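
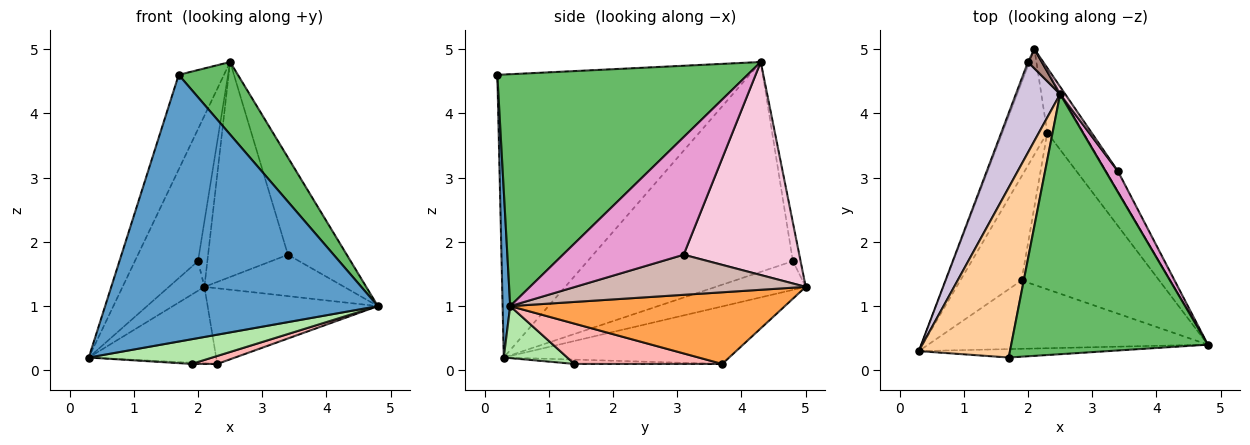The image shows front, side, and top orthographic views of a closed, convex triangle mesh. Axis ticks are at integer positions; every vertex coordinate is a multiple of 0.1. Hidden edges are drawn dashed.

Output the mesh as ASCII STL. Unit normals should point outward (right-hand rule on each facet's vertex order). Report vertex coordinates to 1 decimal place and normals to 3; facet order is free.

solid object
 facet normal 0.028 -0.999 -0.032
  outer loop
   vertex 1.7 0.2 4.6
   vertex 0.3 0.3 0.2
   vertex 4.8 0.4 1.0
  endloop
 endfacet
 facet normal -0.720 0.407 -0.561
  outer loop
   vertex 2.3 3.7 0.1
   vertex 0.3 0.3 0.2
   vertex 2.1 5.0 1.3
  endloop
 endfacet
 facet normal 0.781 0.484 -0.394
  outer loop
   vertex 2.3 3.7 0.1
   vertex 2.1 5.0 1.3
   vertex 4.8 0.4 1.0
  endloop
 endfacet
 facet normal -0.938 0.168 0.302
  outer loop
   vertex 2.5 4.3 4.8
   vertex 0.3 0.3 0.2
   vertex 1.7 0.2 4.6
  endloop
 endfacet
 facet normal 0.751 -0.178 0.636
  outer loop
   vertex 2.5 4.3 4.8
   vertex 1.7 0.2 4.6
   vertex 4.8 0.4 1.0
  endloop
 endfacet
 facet normal 0.172 -0.335 -0.926
  outer loop
   vertex 1.9 1.4 0.1
   vertex 4.8 0.4 1.0
   vertex 0.3 0.3 0.2
  endloop
 endfacet
 facet normal -0.071 0.012 -0.997
  outer loop
   vertex 1.9 1.4 0.1
   vertex 0.3 0.3 0.2
   vertex 2.3 3.7 0.1
  endloop
 endfacet
 facet normal 0.281 -0.049 -0.959
  outer loop
   vertex 1.9 1.4 0.1
   vertex 2.3 3.7 0.1
   vertex 4.8 0.4 1.0
  endloop
 endfacet
 facet normal -0.929 0.367 -0.049
  outer loop
   vertex 2.0 4.8 1.7
   vertex 2.1 5.0 1.3
   vertex 0.3 0.3 0.2
  endloop
 endfacet
 facet normal -0.937 0.288 0.198
  outer loop
   vertex 2.0 4.8 1.7
   vertex 0.3 0.3 0.2
   vertex 2.5 4.3 4.8
  endloop
 endfacet
 facet normal -0.620 0.753 0.221
  outer loop
   vertex 2.0 4.8 1.7
   vertex 2.5 4.3 4.8
   vertex 2.1 5.0 1.3
  endloop
 endfacet
 facet normal 0.829 0.503 -0.246
  outer loop
   vertex 3.4 3.1 1.8
   vertex 4.8 0.4 1.0
   vertex 2.1 5.0 1.3
  endloop
 endfacet
 facet normal 0.895 0.436 0.094
  outer loop
   vertex 3.4 3.1 1.8
   vertex 2.5 4.3 4.8
   vertex 4.8 0.4 1.0
  endloop
 endfacet
 facet normal 0.823 0.568 0.020
  outer loop
   vertex 3.4 3.1 1.8
   vertex 2.1 5.0 1.3
   vertex 2.5 4.3 4.8
  endloop
 endfacet
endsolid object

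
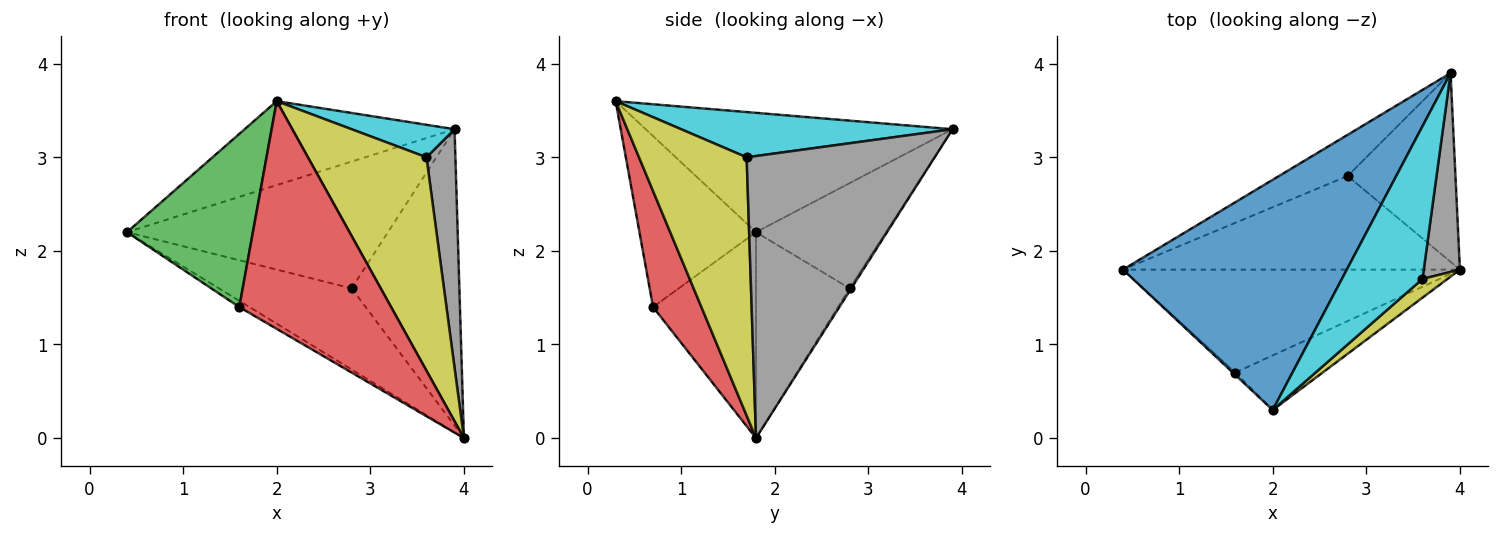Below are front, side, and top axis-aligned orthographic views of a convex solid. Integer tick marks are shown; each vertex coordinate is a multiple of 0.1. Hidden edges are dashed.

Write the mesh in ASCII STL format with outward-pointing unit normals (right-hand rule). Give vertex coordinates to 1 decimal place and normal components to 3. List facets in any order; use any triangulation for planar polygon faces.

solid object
 facet normal -0.448 0.306 0.840
  outer loop
   vertex 2.0 0.3 3.6
   vertex 3.9 3.9 3.3
   vertex 0.4 1.8 2.2
  endloop
 endfacet
 facet normal -0.521 0.052 -0.852
  outer loop
   vertex 1.6 0.7 1.4
   vertex 0.4 1.8 2.2
   vertex 4.0 1.8 0.0
  endloop
 endfacet
 facet normal -0.679 -0.734 -0.010
  outer loop
   vertex 1.6 0.7 1.4
   vertex 2.0 0.3 3.6
   vertex 0.4 1.8 2.2
  endloop
 endfacet
 facet normal 0.296 -0.929 -0.223
  outer loop
   vertex 1.6 0.7 1.4
   vertex 4.0 1.8 0.0
   vertex 2.0 0.3 3.6
  endloop
 endfacet
 facet normal -0.419 0.595 -0.686
  outer loop
   vertex 2.8 2.8 1.6
   vertex 4.0 1.8 0.0
   vertex 0.4 1.8 2.2
  endloop
 endfacet
 facet normal -0.428 0.860 -0.279
  outer loop
   vertex 2.8 2.8 1.6
   vertex 0.4 1.8 2.2
   vertex 3.9 3.9 3.3
  endloop
 endfacet
 facet normal -0.013 0.843 -0.537
  outer loop
   vertex 2.8 2.8 1.6
   vertex 3.9 3.9 3.3
   vertex 4.0 1.8 0.0
  endloop
 endfacet
 facet normal 0.981 -0.151 0.126
  outer loop
   vertex 3.6 1.7 3.0
   vertex 4.0 1.8 0.0
   vertex 3.9 3.9 3.3
  endloop
 endfacet
 facet normal 0.671 -0.739 0.065
  outer loop
   vertex 3.6 1.7 3.0
   vertex 2.0 0.3 3.6
   vertex 4.0 1.8 0.0
  endloop
 endfacet
 facet normal 0.481 -0.183 0.857
  outer loop
   vertex 3.6 1.7 3.0
   vertex 3.9 3.9 3.3
   vertex 2.0 0.3 3.6
  endloop
 endfacet
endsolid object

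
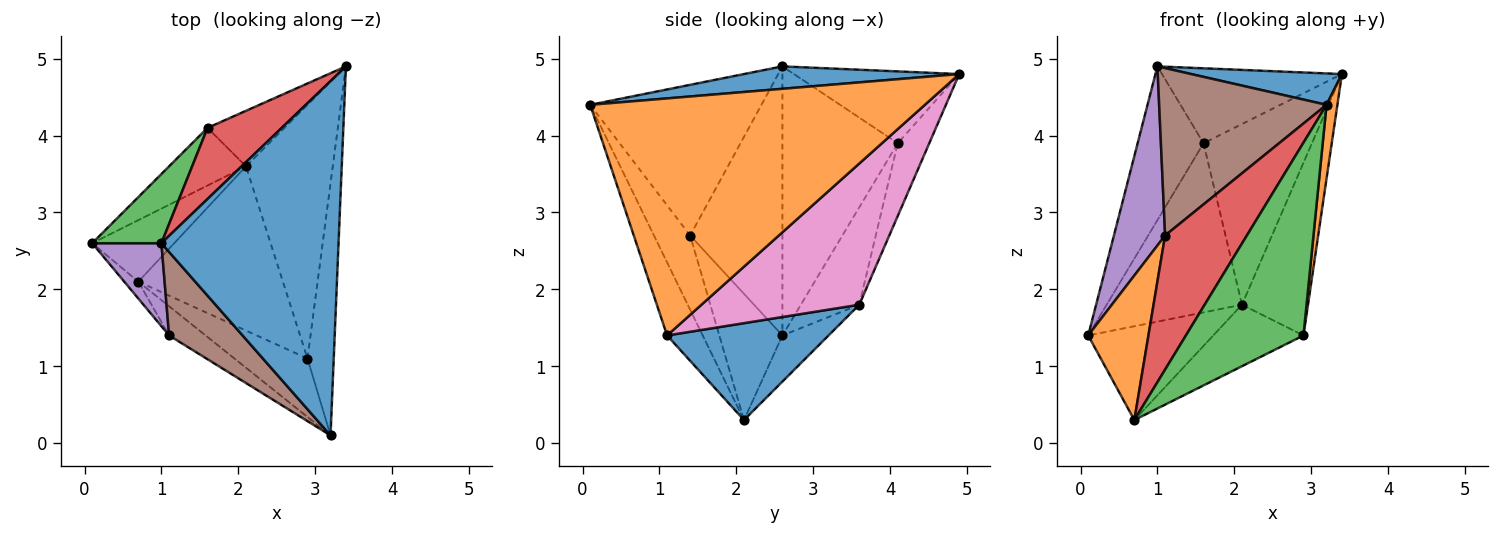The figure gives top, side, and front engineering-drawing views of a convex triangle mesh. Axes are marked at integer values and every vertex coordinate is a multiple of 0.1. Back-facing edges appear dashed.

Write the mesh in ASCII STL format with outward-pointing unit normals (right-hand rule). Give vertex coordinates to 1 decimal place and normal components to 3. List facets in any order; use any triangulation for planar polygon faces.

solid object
 facet normal 0.125 -0.088 0.988
  outer loop
   vertex 1.0 2.6 4.9
   vertex 3.2 0.1 4.4
   vertex 3.4 4.9 4.8
  endloop
 endfacet
 facet normal 0.993 -0.032 -0.110
  outer loop
   vertex 2.9 1.1 1.4
   vertex 3.4 4.9 4.8
   vertex 3.2 0.1 4.4
  endloop
 endfacet
 facet normal -0.847 0.484 0.218
  outer loop
   vertex 1.6 4.1 3.9
   vertex 0.1 2.6 1.4
   vertex 1.0 2.6 4.9
  endloop
 endfacet
 facet normal -0.555 0.604 0.573
  outer loop
   vertex 1.6 4.1 3.9
   vertex 1.0 2.6 4.9
   vertex 3.4 4.9 4.8
  endloop
 endfacet
 facet normal -0.853 -0.473 0.219
  outer loop
   vertex 1.1 1.4 2.7
   vertex 1.0 2.6 4.9
   vertex 0.1 2.6 1.4
  endloop
 endfacet
 facet normal -0.675 -0.660 0.329
  outer loop
   vertex 1.1 1.4 2.7
   vertex 3.2 0.1 4.4
   vertex 1.0 2.6 4.9
  endloop
 endfacet
 facet normal 0.803 0.336 -0.493
  outer loop
   vertex 2.1 3.6 1.8
   vertex 3.4 4.9 4.8
   vertex 2.9 1.1 1.4
  endloop
 endfacet
 facet normal -0.378 0.876 -0.299
  outer loop
   vertex 2.1 3.6 1.8
   vertex 0.1 2.6 1.4
   vertex 1.6 4.1 3.9
  endloop
 endfacet
 facet normal -0.268 0.921 -0.283
  outer loop
   vertex 2.1 3.6 1.8
   vertex 1.6 4.1 3.9
   vertex 3.4 4.9 4.8
  endloop
 endfacet
 facet normal -0.295 0.799 -0.524
  outer loop
   vertex 0.7 2.1 0.3
   vertex 0.1 2.6 1.4
   vertex 2.1 3.6 1.8
  endloop
 endfacet
 facet normal 0.532 0.297 -0.793
  outer loop
   vertex 0.7 2.1 0.3
   vertex 2.1 3.6 1.8
   vertex 2.9 1.1 1.4
  endloop
 endfacet
 facet normal -0.721 -0.688 -0.081
  outer loop
   vertex 0.7 2.1 0.3
   vertex 1.1 1.4 2.7
   vertex 0.1 2.6 1.4
  endloop
 endfacet
 facet normal -0.279 -0.919 -0.279
  outer loop
   vertex 0.7 2.1 0.3
   vertex 2.9 1.1 1.4
   vertex 3.2 0.1 4.4
  endloop
 endfacet
 facet normal -0.397 -0.897 -0.195
  outer loop
   vertex 0.7 2.1 0.3
   vertex 3.2 0.1 4.4
   vertex 1.1 1.4 2.7
  endloop
 endfacet
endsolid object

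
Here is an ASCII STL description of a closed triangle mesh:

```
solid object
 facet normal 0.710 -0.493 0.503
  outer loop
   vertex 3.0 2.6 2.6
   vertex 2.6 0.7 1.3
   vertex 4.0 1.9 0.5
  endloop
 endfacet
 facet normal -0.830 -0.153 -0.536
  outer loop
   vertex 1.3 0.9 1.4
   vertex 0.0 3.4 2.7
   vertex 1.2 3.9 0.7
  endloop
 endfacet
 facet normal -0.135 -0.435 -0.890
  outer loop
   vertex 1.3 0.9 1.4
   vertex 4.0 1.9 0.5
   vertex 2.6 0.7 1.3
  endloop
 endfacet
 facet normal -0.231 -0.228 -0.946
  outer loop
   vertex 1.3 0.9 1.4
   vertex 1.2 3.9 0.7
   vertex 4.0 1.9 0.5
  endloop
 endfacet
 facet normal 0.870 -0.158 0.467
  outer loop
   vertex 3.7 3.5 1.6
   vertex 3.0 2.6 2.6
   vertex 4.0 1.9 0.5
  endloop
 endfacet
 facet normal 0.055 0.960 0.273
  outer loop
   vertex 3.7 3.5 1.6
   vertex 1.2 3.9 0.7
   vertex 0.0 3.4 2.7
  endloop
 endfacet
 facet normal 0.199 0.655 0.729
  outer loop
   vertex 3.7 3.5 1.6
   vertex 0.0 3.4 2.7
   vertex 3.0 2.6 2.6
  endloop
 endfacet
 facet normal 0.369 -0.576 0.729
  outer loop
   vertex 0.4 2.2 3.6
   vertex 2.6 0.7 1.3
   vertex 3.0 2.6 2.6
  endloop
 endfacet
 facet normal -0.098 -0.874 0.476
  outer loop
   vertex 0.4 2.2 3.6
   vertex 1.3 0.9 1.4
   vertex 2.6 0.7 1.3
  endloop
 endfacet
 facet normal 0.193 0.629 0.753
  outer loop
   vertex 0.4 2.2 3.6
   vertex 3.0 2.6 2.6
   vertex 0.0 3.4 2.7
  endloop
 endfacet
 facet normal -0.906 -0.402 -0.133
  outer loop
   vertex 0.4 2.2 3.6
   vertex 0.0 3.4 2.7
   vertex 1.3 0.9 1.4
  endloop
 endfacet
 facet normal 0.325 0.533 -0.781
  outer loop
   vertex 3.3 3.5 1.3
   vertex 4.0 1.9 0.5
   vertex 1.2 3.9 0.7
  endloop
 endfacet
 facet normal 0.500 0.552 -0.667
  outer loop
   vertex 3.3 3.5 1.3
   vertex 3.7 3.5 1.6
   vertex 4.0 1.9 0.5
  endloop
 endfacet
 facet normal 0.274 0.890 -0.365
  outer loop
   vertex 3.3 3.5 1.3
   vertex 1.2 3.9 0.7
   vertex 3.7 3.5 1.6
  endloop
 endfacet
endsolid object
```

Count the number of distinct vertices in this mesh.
9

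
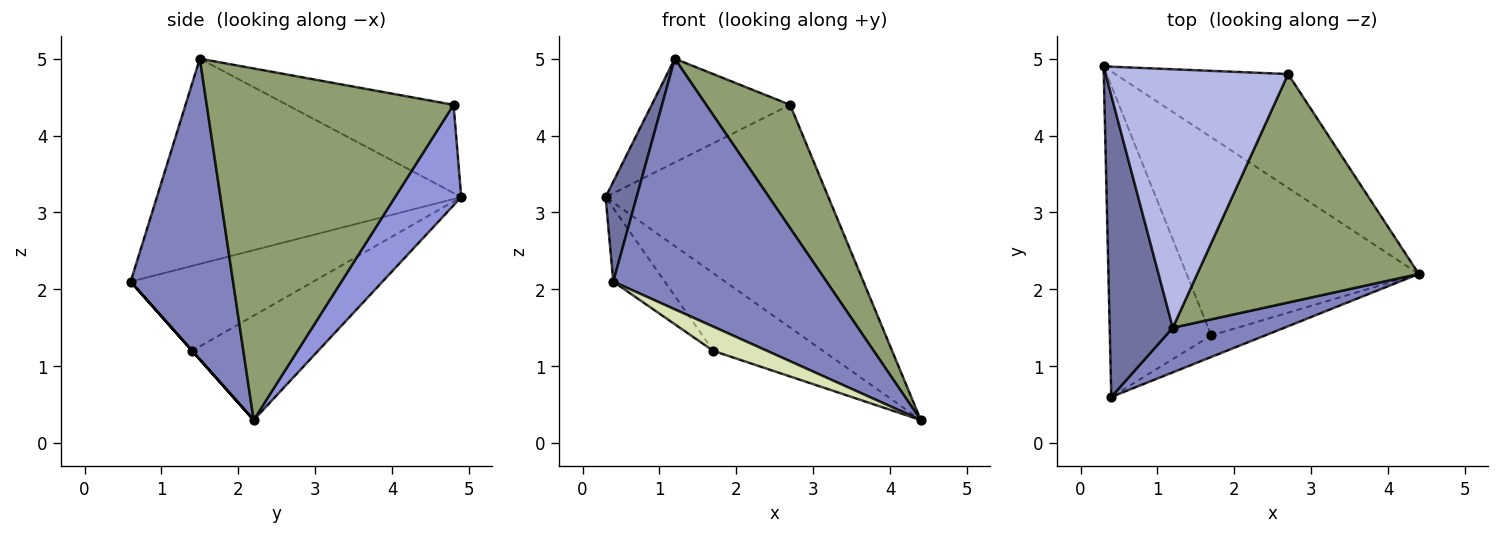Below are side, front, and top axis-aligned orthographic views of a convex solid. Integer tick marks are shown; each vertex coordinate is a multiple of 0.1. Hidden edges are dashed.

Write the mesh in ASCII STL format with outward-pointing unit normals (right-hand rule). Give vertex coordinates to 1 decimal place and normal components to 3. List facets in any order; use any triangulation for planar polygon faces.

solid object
 facet normal -0.951 -0.097 0.293
  outer loop
   vertex 1.2 1.5 5.0
   vertex 0.3 4.9 3.2
   vertex 0.4 0.6 2.1
  endloop
 endfacet
 facet normal 0.427 -0.890 0.158
  outer loop
   vertex 1.2 1.5 5.0
   vertex 0.4 0.6 2.1
   vertex 4.4 2.2 0.3
  endloop
 endfacet
 facet normal 0.256 0.861 -0.440
  outer loop
   vertex 2.7 4.8 4.4
   vertex 4.4 2.2 0.3
   vertex 0.3 4.9 3.2
  endloop
 endfacet
 facet normal -0.409 0.340 0.847
  outer loop
   vertex 2.7 4.8 4.4
   vertex 0.3 4.9 3.2
   vertex 1.2 1.5 5.0
  endloop
 endfacet
 facet normal 0.813 -0.276 0.512
  outer loop
   vertex 2.7 4.8 4.4
   vertex 1.2 1.5 5.0
   vertex 4.4 2.2 0.3
  endloop
 endfacet
 facet normal -0.386 0.336 -0.859
  outer loop
   vertex 1.7 1.4 1.2
   vertex 0.3 4.9 3.2
   vertex 4.4 2.2 0.3
  endloop
 endfacet
 facet normal -0.632 0.178 -0.754
  outer loop
   vertex 1.7 1.4 1.2
   vertex 0.4 0.6 2.1
   vertex 0.3 4.9 3.2
  endloop
 endfacet
 facet normal 0.000 -0.747 -0.664
  outer loop
   vertex 1.7 1.4 1.2
   vertex 4.4 2.2 0.3
   vertex 0.4 0.6 2.1
  endloop
 endfacet
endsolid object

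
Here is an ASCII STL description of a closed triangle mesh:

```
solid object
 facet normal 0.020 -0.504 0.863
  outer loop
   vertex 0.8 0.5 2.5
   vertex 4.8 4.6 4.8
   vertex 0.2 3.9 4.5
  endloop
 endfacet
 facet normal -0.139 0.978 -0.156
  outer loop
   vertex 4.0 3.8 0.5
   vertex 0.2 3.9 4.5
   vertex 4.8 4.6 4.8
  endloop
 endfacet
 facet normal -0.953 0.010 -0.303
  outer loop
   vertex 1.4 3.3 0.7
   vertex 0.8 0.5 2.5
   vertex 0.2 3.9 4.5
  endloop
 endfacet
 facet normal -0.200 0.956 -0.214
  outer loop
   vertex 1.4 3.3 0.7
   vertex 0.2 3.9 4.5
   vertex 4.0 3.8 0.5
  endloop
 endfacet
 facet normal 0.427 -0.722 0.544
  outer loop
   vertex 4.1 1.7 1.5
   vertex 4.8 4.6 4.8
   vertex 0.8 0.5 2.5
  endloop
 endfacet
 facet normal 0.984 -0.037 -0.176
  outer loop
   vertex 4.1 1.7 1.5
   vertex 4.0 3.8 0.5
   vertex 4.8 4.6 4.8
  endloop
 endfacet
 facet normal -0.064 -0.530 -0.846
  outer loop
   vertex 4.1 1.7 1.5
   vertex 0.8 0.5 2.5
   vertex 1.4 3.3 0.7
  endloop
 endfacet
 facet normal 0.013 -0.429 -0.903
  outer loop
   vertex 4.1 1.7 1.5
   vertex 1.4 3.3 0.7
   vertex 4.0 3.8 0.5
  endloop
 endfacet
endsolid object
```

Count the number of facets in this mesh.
8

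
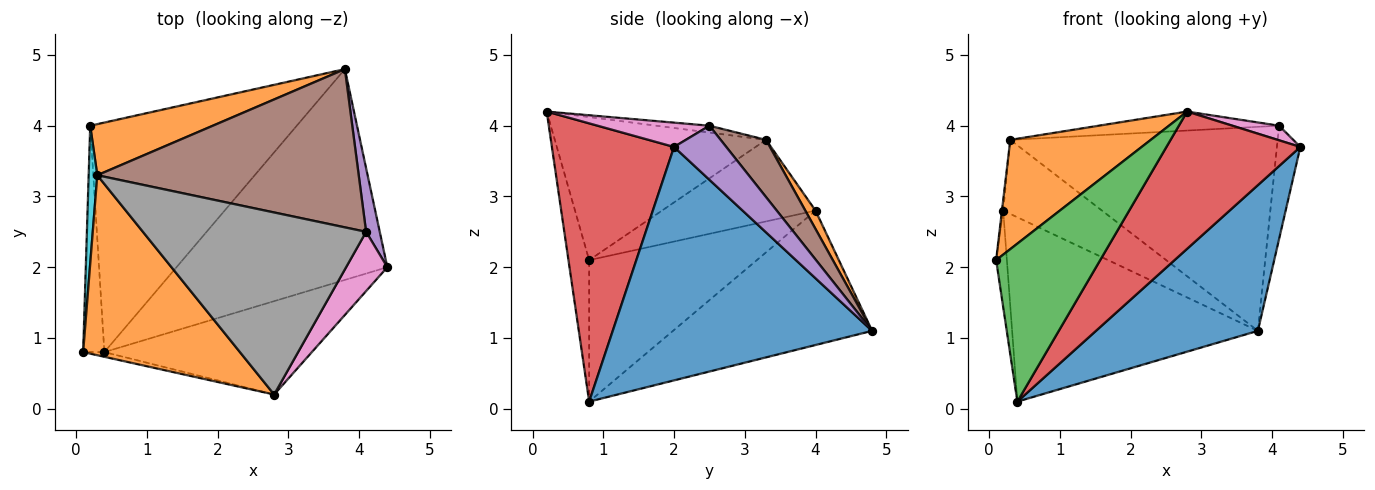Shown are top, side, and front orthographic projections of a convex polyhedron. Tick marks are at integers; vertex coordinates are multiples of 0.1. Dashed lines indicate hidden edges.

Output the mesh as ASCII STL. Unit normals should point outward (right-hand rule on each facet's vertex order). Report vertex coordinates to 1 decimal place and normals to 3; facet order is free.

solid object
 facet normal 0.673 -0.420 -0.608
  outer loop
   vertex 0.4 0.8 0.1
   vertex 3.8 4.8 1.1
   vertex 4.4 2.0 3.7
  endloop
 endfacet
 facet normal -0.615 -0.409 0.674
  outer loop
   vertex 2.8 0.2 4.2
   vertex 0.3 3.3 3.8
   vertex 0.1 0.8 2.1
  endloop
 endfacet
 facet normal -0.195 -0.980 -0.029
  outer loop
   vertex 2.8 0.2 4.2
   vertex 0.1 0.8 2.1
   vertex 0.4 0.8 0.1
  endloop
 endfacet
 facet normal 0.602 -0.660 -0.449
  outer loop
   vertex 2.8 0.2 4.2
   vertex 0.4 0.8 0.1
   vertex 4.4 2.0 3.7
  endloop
 endfacet
 facet normal 0.889 0.399 0.224
  outer loop
   vertex 4.1 2.5 4.0
   vertex 4.4 2.0 3.7
   vertex 3.8 4.8 1.1
  endloop
 endfacet
 facet normal 0.133 0.783 0.607
  outer loop
   vertex 4.1 2.5 4.0
   vertex 3.8 4.8 1.1
   vertex 0.3 3.3 3.8
  endloop
 endfacet
 facet normal 0.497 -0.208 0.843
  outer loop
   vertex 4.1 2.5 4.0
   vertex 2.8 0.2 4.2
   vertex 4.4 2.0 3.7
  endloop
 endfacet
 facet normal -0.030 0.104 0.994
  outer loop
   vertex 4.1 2.5 4.0
   vertex 0.3 3.3 3.8
   vertex 2.8 0.2 4.2
  endloop
 endfacet
 facet normal -0.987 0.063 -0.148
  outer loop
   vertex 0.2 4.0 2.8
   vertex 0.4 0.8 0.1
   vertex 0.1 0.8 2.1
  endloop
 endfacet
 facet normal -0.994 0.008 0.105
  outer loop
   vertex 0.2 4.0 2.8
   vertex 0.1 0.8 2.1
   vertex 0.3 3.3 3.8
  endloop
 endfacet
 facet normal -0.452 0.558 -0.695
  outer loop
   vertex 0.2 4.0 2.8
   vertex 3.8 4.8 1.1
   vertex 0.4 0.8 0.1
  endloop
 endfacet
 facet normal 0.085 0.820 0.566
  outer loop
   vertex 0.2 4.0 2.8
   vertex 0.3 3.3 3.8
   vertex 3.8 4.8 1.1
  endloop
 endfacet
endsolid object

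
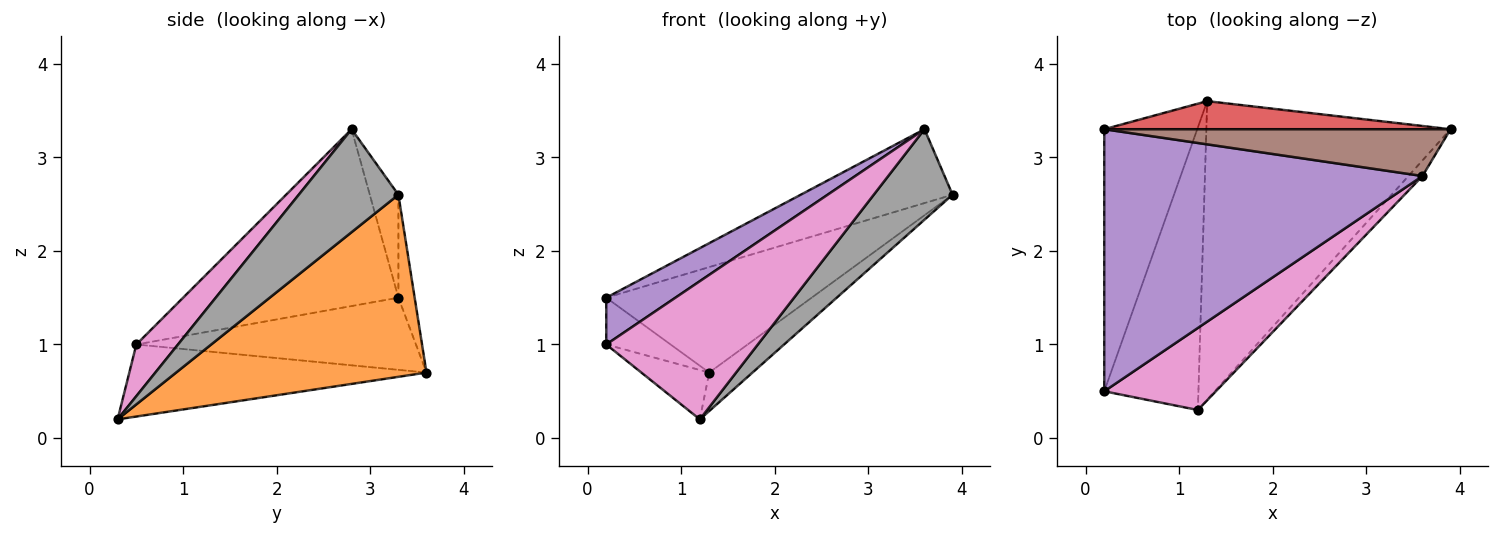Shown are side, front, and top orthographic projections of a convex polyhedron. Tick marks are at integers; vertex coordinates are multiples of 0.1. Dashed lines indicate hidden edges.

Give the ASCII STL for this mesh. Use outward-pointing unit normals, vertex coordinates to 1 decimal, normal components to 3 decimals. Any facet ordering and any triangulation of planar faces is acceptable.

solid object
 facet normal -0.602 0.137 -0.787
  outer loop
   vertex 1.2 0.3 0.2
   vertex 0.2 0.5 1.0
   vertex 1.3 3.6 0.7
  endloop
 endfacet
 facet normal 0.595 0.103 -0.797
  outer loop
   vertex 1.2 0.3 0.2
   vertex 1.3 3.6 0.7
   vertex 3.9 3.3 2.6
  endloop
 endfacet
 facet normal -0.607 0.140 -0.782
  outer loop
   vertex 0.2 3.3 1.5
   vertex 1.3 3.6 0.7
   vertex 0.2 0.5 1.0
  endloop
 endfacet
 facet normal -0.076 0.964 0.256
  outer loop
   vertex 0.2 3.3 1.5
   vertex 3.9 3.3 2.6
   vertex 1.3 3.6 0.7
  endloop
 endfacet
 facet normal -0.480 -0.154 0.864
  outer loop
   vertex 3.6 2.8 3.3
   vertex 0.2 3.3 1.5
   vertex 0.2 0.5 1.0
  endloop
 endfacet
 facet normal -0.157 0.834 0.529
  outer loop
   vertex 3.6 2.8 3.3
   vertex 3.9 3.3 2.6
   vertex 0.2 3.3 1.5
  endloop
 endfacet
 facet normal 0.230 -0.837 0.497
  outer loop
   vertex 3.6 2.8 3.3
   vertex 0.2 0.5 1.0
   vertex 1.2 0.3 0.2
  endloop
 endfacet
 facet normal 0.780 -0.617 -0.106
  outer loop
   vertex 3.6 2.8 3.3
   vertex 1.2 0.3 0.2
   vertex 3.9 3.3 2.6
  endloop
 endfacet
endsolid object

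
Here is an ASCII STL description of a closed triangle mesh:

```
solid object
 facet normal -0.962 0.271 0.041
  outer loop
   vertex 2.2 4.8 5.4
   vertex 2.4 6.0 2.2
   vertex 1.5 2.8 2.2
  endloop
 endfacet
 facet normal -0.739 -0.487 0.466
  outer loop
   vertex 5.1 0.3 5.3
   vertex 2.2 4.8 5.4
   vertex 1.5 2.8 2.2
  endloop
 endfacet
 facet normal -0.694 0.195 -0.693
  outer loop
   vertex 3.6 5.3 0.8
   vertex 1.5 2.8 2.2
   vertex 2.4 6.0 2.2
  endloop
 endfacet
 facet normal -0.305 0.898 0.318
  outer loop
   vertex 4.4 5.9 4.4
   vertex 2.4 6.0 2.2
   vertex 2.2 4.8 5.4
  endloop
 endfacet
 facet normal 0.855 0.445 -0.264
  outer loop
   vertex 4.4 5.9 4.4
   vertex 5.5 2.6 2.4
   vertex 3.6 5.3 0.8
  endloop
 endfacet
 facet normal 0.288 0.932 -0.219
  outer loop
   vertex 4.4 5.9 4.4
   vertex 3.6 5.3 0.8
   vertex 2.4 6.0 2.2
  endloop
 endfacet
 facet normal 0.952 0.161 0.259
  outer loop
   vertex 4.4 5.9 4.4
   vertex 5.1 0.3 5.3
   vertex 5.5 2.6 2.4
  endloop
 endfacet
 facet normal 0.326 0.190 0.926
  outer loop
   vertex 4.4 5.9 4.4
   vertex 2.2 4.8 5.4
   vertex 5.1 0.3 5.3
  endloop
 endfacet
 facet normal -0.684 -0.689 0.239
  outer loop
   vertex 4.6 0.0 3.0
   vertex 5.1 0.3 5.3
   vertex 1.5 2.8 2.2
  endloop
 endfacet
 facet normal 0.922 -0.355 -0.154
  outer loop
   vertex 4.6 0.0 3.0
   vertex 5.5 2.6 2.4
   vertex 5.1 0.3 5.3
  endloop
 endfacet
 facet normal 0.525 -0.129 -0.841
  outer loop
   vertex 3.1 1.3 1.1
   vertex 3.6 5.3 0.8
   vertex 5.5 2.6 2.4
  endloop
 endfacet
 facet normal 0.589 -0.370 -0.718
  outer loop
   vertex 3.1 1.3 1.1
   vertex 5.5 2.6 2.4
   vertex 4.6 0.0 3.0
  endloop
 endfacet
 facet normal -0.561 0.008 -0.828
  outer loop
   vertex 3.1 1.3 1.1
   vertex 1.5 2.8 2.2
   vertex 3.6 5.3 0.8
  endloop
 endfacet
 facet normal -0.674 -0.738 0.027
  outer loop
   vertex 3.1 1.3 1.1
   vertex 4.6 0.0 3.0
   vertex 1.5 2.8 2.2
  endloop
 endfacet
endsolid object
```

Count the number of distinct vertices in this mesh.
9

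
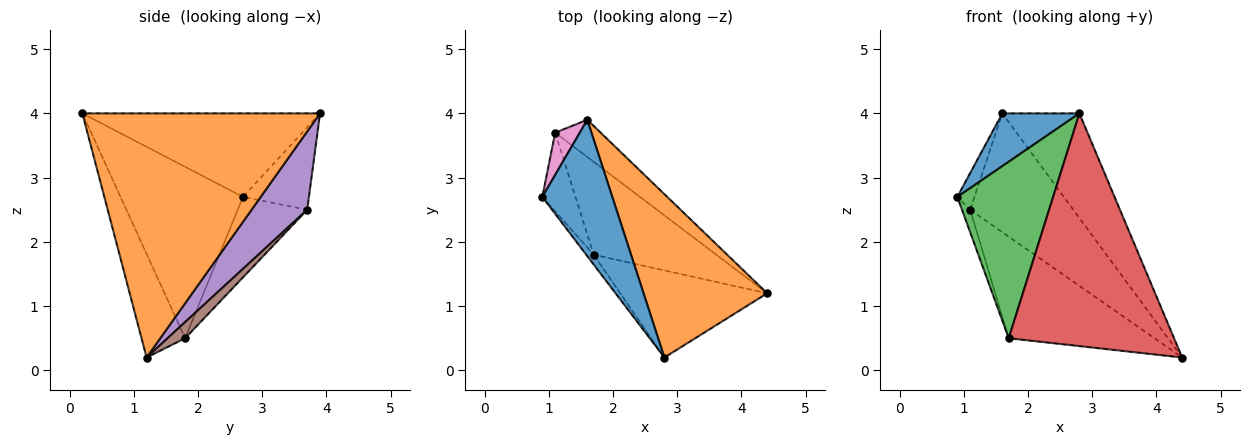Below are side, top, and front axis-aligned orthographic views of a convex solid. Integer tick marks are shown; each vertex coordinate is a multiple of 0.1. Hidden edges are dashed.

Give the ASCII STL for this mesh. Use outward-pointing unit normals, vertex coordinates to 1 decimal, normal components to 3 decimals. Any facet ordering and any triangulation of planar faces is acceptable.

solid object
 facet normal -0.744 -0.241 0.623
  outer loop
   vertex 1.6 3.9 4.0
   vertex 0.9 2.7 2.7
   vertex 2.8 0.2 4.0
  endloop
 endfacet
 facet normal 0.857 0.278 0.434
  outer loop
   vertex 1.6 3.9 4.0
   vertex 2.8 0.2 4.0
   vertex 4.4 1.2 0.2
  endloop
 endfacet
 facet normal -0.787 -0.616 -0.034
  outer loop
   vertex 1.7 1.8 0.5
   vertex 2.8 0.2 4.0
   vertex 0.9 2.7 2.7
  endloop
 endfacet
 facet normal -0.240 -0.909 -0.340
  outer loop
   vertex 1.7 1.8 0.5
   vertex 4.4 1.2 0.2
   vertex 2.8 0.2 4.0
  endloop
 endfacet
 facet normal 0.458 0.849 -0.266
  outer loop
   vertex 1.1 3.7 2.5
   vertex 1.6 3.9 4.0
   vertex 4.4 1.2 0.2
  endloop
 endfacet
 facet normal 0.089 0.735 -0.672
  outer loop
   vertex 1.1 3.7 2.5
   vertex 4.4 1.2 0.2
   vertex 1.7 1.8 0.5
  endloop
 endfacet
 facet normal -0.930 0.242 0.278
  outer loop
   vertex 1.1 3.7 2.5
   vertex 0.9 2.7 2.7
   vertex 1.6 3.9 4.0
  endloop
 endfacet
 facet normal -0.919 0.108 -0.379
  outer loop
   vertex 1.1 3.7 2.5
   vertex 1.7 1.8 0.5
   vertex 0.9 2.7 2.7
  endloop
 endfacet
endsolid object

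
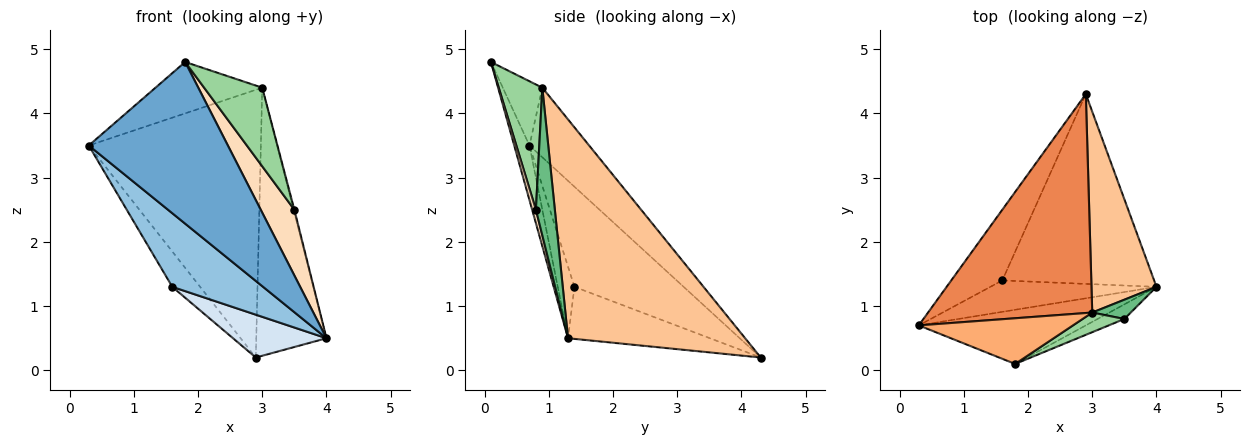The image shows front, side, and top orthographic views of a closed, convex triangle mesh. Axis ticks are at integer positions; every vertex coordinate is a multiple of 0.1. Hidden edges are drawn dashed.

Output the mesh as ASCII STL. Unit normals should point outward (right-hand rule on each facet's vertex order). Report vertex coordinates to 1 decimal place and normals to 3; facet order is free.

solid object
 facet normal -0.103 -0.943 -0.316
  outer loop
   vertex 1.8 0.1 4.8
   vertex 0.3 0.7 3.5
   vertex 4.0 1.3 0.5
  endloop
 endfacet
 facet normal -0.167 -0.907 -0.387
  outer loop
   vertex 1.6 1.4 1.3
   vertex 4.0 1.3 0.5
   vertex 0.3 0.7 3.5
  endloop
 endfacet
 facet normal -0.869 0.221 -0.443
  outer loop
   vertex 1.6 1.4 1.3
   vertex 0.3 0.7 3.5
   vertex 2.9 4.3 0.2
  endloop
 endfacet
 facet normal -0.317 -0.209 -0.925
  outer loop
   vertex 1.6 1.4 1.3
   vertex 2.9 4.3 0.2
   vertex 4.0 1.3 0.5
  endloop
 endfacet
 facet normal -0.259 0.748 0.611
  outer loop
   vertex 3.0 0.9 4.4
   vertex 2.9 4.3 0.2
   vertex 0.3 0.7 3.5
  endloop
 endfacet
 facet normal -0.267 0.720 0.640
  outer loop
   vertex 3.0 0.9 4.4
   vertex 0.3 0.7 3.5
   vertex 1.8 0.1 4.8
  endloop
 endfacet
 facet normal 0.896 0.355 0.266
  outer loop
   vertex 3.0 0.9 4.4
   vertex 4.0 1.3 0.5
   vertex 2.9 4.3 0.2
  endloop
 endfacet
 facet normal 0.108 -0.970 -0.216
  outer loop
   vertex 3.5 0.8 2.5
   vertex 1.8 0.1 4.8
   vertex 4.0 1.3 0.5
  endloop
 endfacet
 facet normal 0.967 0.042 0.252
  outer loop
   vertex 3.5 0.8 2.5
   vertex 4.0 1.3 0.5
   vertex 3.0 0.9 4.4
  endloop
 endfacet
 facet normal 0.588 -0.784 0.196
  outer loop
   vertex 3.5 0.8 2.5
   vertex 3.0 0.9 4.4
   vertex 1.8 0.1 4.8
  endloop
 endfacet
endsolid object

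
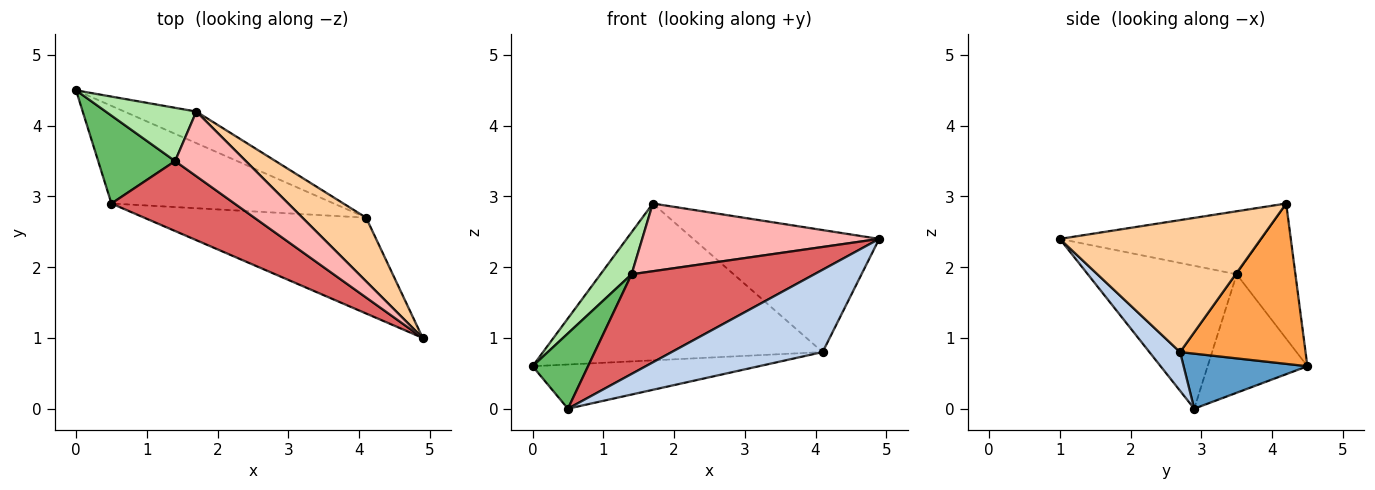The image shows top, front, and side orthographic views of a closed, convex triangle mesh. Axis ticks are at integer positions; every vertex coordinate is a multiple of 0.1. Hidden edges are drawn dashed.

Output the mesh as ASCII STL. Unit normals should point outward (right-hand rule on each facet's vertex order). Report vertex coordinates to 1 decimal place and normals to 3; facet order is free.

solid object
 facet normal 0.220 0.402 -0.889
  outer loop
   vertex 4.1 2.7 0.8
   vertex 0.5 2.9 0.0
   vertex 0.0 4.5 0.6
  endloop
 endfacet
 facet normal 0.131 -0.646 -0.752
  outer loop
   vertex 4.1 2.7 0.8
   vertex 4.9 1.0 2.4
   vertex 0.5 2.9 0.0
  endloop
 endfacet
 facet normal 0.403 0.897 -0.181
  outer loop
   vertex 4.1 2.7 0.8
   vertex 0.0 4.5 0.6
   vertex 1.7 4.2 2.9
  endloop
 endfacet
 facet normal 0.692 0.640 0.334
  outer loop
   vertex 4.1 2.7 0.8
   vertex 1.7 4.2 2.9
   vertex 4.9 1.0 2.4
  endloop
 endfacet
 facet normal -0.760 -0.423 0.494
  outer loop
   vertex 1.4 3.5 1.9
   vertex 0.0 4.5 0.6
   vertex 0.5 2.9 0.0
  endloop
 endfacet
 facet normal -0.761 -0.402 0.510
  outer loop
   vertex 1.4 3.5 1.9
   vertex 1.7 4.2 2.9
   vertex 0.0 4.5 0.6
  endloop
 endfacet
 facet normal -0.555 -0.681 0.478
  outer loop
   vertex 1.4 3.5 1.9
   vertex 0.5 2.9 0.0
   vertex 4.9 1.0 2.4
  endloop
 endfacet
 facet normal -0.524 -0.616 0.588
  outer loop
   vertex 1.4 3.5 1.9
   vertex 4.9 1.0 2.4
   vertex 1.7 4.2 2.9
  endloop
 endfacet
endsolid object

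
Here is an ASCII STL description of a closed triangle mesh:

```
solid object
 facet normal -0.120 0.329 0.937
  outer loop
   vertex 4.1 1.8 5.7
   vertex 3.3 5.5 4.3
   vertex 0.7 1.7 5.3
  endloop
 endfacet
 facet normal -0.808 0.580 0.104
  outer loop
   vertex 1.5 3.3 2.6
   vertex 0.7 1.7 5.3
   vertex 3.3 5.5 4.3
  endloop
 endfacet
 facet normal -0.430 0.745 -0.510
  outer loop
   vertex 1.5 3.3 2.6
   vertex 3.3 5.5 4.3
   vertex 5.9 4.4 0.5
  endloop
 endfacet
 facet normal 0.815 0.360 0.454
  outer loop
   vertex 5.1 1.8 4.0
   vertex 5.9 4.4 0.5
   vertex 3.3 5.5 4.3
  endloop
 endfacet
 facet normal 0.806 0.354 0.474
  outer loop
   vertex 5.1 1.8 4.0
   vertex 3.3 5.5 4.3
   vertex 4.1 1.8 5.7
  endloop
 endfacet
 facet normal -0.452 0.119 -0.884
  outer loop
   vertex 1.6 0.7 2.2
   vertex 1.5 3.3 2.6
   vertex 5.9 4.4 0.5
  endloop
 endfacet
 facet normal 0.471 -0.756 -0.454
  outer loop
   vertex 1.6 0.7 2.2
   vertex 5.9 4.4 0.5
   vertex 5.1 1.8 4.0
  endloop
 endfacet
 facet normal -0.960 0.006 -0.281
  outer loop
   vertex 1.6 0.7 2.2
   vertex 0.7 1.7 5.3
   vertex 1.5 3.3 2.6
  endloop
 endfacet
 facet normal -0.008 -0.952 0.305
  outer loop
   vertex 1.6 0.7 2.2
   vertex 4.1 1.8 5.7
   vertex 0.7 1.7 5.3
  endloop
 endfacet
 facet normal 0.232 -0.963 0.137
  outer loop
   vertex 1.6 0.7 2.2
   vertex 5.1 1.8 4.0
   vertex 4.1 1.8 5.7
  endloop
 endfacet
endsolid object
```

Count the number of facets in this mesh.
10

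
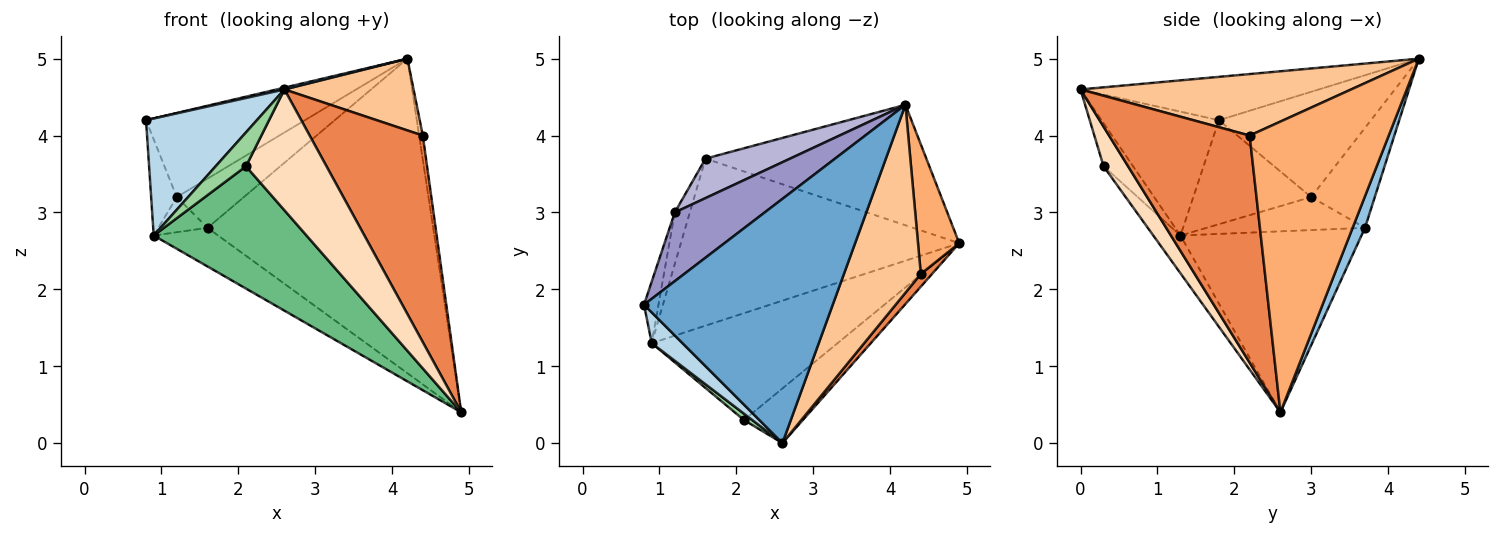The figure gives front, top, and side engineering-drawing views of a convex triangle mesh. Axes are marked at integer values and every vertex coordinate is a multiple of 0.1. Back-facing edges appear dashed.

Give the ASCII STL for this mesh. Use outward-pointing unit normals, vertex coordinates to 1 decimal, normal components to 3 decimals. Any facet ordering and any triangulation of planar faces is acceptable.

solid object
 facet normal -0.224 -0.007 0.975
  outer loop
   vertex 4.2 4.4 5.0
   vertex 0.8 1.8 4.2
   vertex 2.6 0.0 4.6
  endloop
 endfacet
 facet normal 0.051 0.933 -0.357
  outer loop
   vertex 1.6 3.7 2.8
   vertex 4.2 4.4 5.0
   vertex 4.9 2.6 0.4
  endloop
 endfacet
 facet normal -0.715 -0.676 0.178
  outer loop
   vertex 0.9 1.3 2.7
   vertex 2.6 0.0 4.6
   vertex 0.8 1.8 4.2
  endloop
 endfacet
 facet normal -0.535 0.190 -0.823
  outer loop
   vertex 0.9 1.3 2.7
   vertex 1.6 3.7 2.8
   vertex 4.9 2.6 0.4
  endloop
 endfacet
 facet normal 0.779 -0.626 0.039
  outer loop
   vertex 4.4 2.2 4.0
   vertex 2.6 0.0 4.6
   vertex 4.9 2.6 0.4
  endloop
 endfacet
 facet normal 0.990 0.026 0.140
  outer loop
   vertex 4.4 2.2 4.0
   vertex 4.9 2.6 0.4
   vertex 4.2 4.4 5.0
  endloop
 endfacet
 facet normal 0.599 -0.286 0.748
  outer loop
   vertex 4.4 2.2 4.0
   vertex 4.2 4.4 5.0
   vertex 2.6 0.0 4.6
  endloop
 endfacet
 facet normal 0.267 -0.878 -0.397
  outer loop
   vertex 2.1 0.3 3.6
   vertex 4.9 2.6 0.4
   vertex 2.6 0.0 4.6
  endloop
 endfacet
 facet normal -0.133 -0.746 -0.652
  outer loop
   vertex 2.1 0.3 3.6
   vertex 0.9 1.3 2.7
   vertex 4.9 2.6 0.4
  endloop
 endfacet
 facet normal -0.691 -0.710 0.133
  outer loop
   vertex 2.1 0.3 3.6
   vertex 2.6 0.0 4.6
   vertex 0.9 1.3 2.7
  endloop
 endfacet
 facet normal -0.968 0.210 -0.135
  outer loop
   vertex 1.2 3.0 3.2
   vertex 0.9 1.3 2.7
   vertex 0.8 1.8 4.2
  endloop
 endfacet
 facet normal -0.875 0.272 -0.399
  outer loop
   vertex 1.2 3.0 3.2
   vertex 1.6 3.7 2.8
   vertex 0.9 1.3 2.7
  endloop
 endfacet
 facet normal -0.595 0.622 0.508
  outer loop
   vertex 1.2 3.0 3.2
   vertex 0.8 1.8 4.2
   vertex 4.2 4.4 5.0
  endloop
 endfacet
 facet normal -0.595 0.627 0.503
  outer loop
   vertex 1.2 3.0 3.2
   vertex 4.2 4.4 5.0
   vertex 1.6 3.7 2.8
  endloop
 endfacet
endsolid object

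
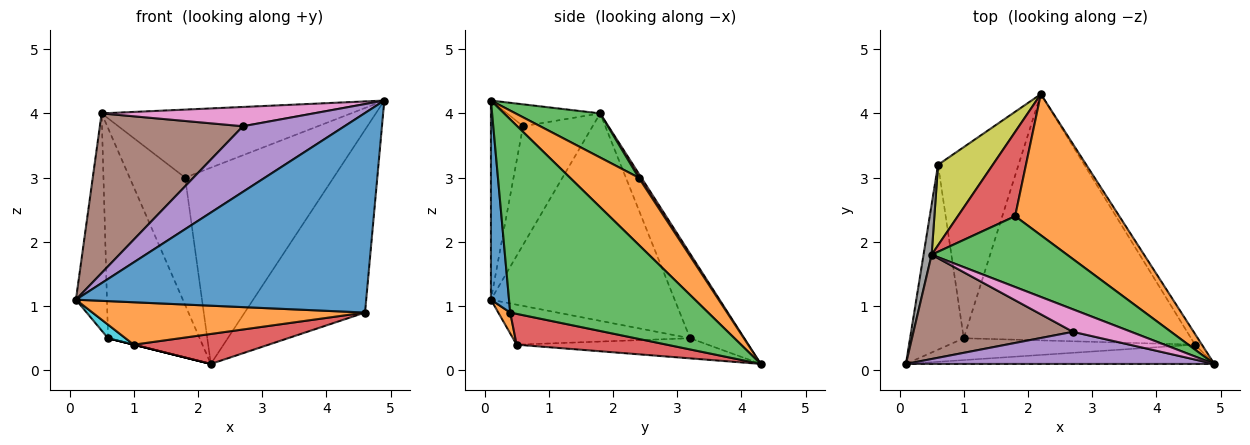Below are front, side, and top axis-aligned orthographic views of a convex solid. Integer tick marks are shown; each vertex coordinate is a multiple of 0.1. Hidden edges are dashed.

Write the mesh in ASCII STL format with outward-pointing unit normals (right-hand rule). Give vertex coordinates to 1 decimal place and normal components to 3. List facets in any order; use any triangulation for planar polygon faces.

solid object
 facet normal 0.062 -0.993 -0.096
  outer loop
   vertex 4.6 0.4 0.9
   vertex 4.9 0.1 4.2
   vertex 0.1 0.1 1.1
  endloop
 endfacet
 facet normal 0.039 -0.888 -0.458
  outer loop
   vertex 4.6 0.4 0.9
   vertex 0.1 0.1 1.1
   vertex 1.0 0.5 0.4
  endloop
 endfacet
 facet normal 0.854 0.519 -0.030
  outer loop
   vertex 4.6 0.4 0.9
   vertex 2.2 4.3 0.1
   vertex 4.9 0.1 4.2
  endloop
 endfacet
 facet normal 0.133 -0.120 -0.984
  outer loop
   vertex 4.6 0.4 0.9
   vertex 1.0 0.5 0.4
   vertex 2.2 4.3 0.1
  endloop
 endfacet
 facet normal -0.273 -0.864 0.423
  outer loop
   vertex 2.7 0.6 3.8
   vertex 0.1 0.1 1.1
   vertex 4.9 0.1 4.2
  endloop
 endfacet
 facet normal -0.377 -0.775 0.507
  outer loop
   vertex 2.7 0.6 3.8
   vertex 0.5 1.8 4.0
   vertex 0.1 0.1 1.1
  endloop
 endfacet
 facet normal -0.275 -0.626 0.730
  outer loop
   vertex 2.7 0.6 3.8
   vertex 4.9 0.1 4.2
   vertex 0.5 1.8 4.0
  endloop
 endfacet
 facet normal -0.985 0.166 0.038
  outer loop
   vertex 0.6 3.2 0.5
   vertex 0.1 0.1 1.1
   vertex 0.5 1.8 4.0
  endloop
 endfacet
 facet normal -0.484 0.817 0.313
  outer loop
   vertex 0.6 3.2 0.5
   vertex 0.5 1.8 4.0
   vertex 2.2 4.3 0.1
  endloop
 endfacet
 facet normal -0.596 -0.059 -0.800
  outer loop
   vertex 0.6 3.2 0.5
   vertex 1.0 0.5 0.4
   vertex 0.1 0.1 1.1
  endloop
 endfacet
 facet normal -0.243 0.000 -0.970
  outer loop
   vertex 0.6 3.2 0.5
   vertex 2.2 4.3 0.1
   vertex 1.0 0.5 0.4
  endloop
 endfacet
 facet normal 0.352 0.760 0.546
  outer loop
   vertex 1.8 2.4 3.0
   vertex 4.9 0.1 4.2
   vertex 2.2 4.3 0.1
  endloop
 endfacet
 facet normal 0.229 0.674 0.702
  outer loop
   vertex 1.8 2.4 3.0
   vertex 0.5 1.8 4.0
   vertex 4.9 0.1 4.2
  endloop
 endfacet
 facet normal 0.040 0.833 0.551
  outer loop
   vertex 1.8 2.4 3.0
   vertex 2.2 4.3 0.1
   vertex 0.5 1.8 4.0
  endloop
 endfacet
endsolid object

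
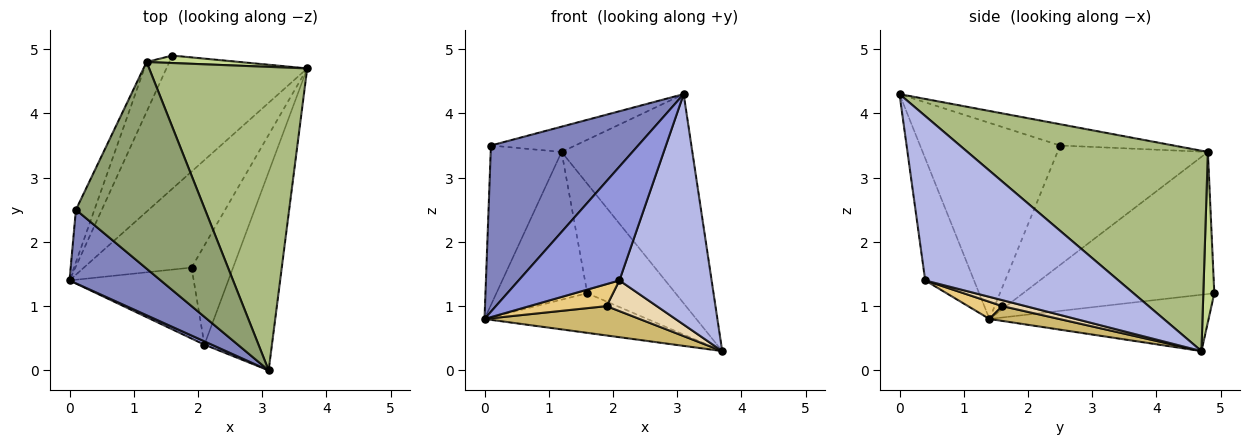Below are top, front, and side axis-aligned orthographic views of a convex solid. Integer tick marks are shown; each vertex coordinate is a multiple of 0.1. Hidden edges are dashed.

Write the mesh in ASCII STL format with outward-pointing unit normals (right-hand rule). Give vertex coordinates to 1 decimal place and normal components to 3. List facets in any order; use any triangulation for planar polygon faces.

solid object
 facet normal -0.358 0.266 -0.895
  outer loop
   vertex 1.6 4.9 1.2
   vertex 3.7 4.7 0.3
   vertex 0.0 1.4 0.8
  endloop
 endfacet
 facet normal -0.656 -0.690 0.305
  outer loop
   vertex 0.1 2.5 3.5
   vertex 0.0 1.4 0.8
   vertex 3.1 0.0 4.3
  endloop
 endfacet
 facet normal -0.436 -0.900 0.026
  outer loop
   vertex 2.1 0.4 1.4
   vertex 3.1 0.0 4.3
   vertex 0.0 1.4 0.8
  endloop
 endfacet
 facet normal 0.846 -0.404 -0.348
  outer loop
   vertex 2.1 0.4 1.4
   vertex 3.7 4.7 0.3
   vertex 3.1 0.0 4.3
  endloop
 endfacet
 facet normal -0.161 0.120 0.980
  outer loop
   vertex 1.2 4.8 3.4
   vertex 0.1 2.5 3.5
   vertex 3.1 0.0 4.3
  endloop
 endfacet
 facet normal 0.722 0.393 0.570
  outer loop
   vertex 1.2 4.8 3.4
   vertex 3.1 0.0 4.3
   vertex 3.7 4.7 0.3
  endloop
 endfacet
 facet normal 0.123 0.990 0.067
  outer loop
   vertex 1.2 4.8 3.4
   vertex 3.7 4.7 0.3
   vertex 1.6 4.9 1.2
  endloop
 endfacet
 facet normal -0.894 0.425 -0.143
  outer loop
   vertex 1.2 4.8 3.4
   vertex 1.6 4.9 1.2
   vertex 0.0 1.4 0.8
  endloop
 endfacet
 facet normal -0.896 0.422 -0.139
  outer loop
   vertex 1.2 4.8 3.4
   vertex 0.0 1.4 0.8
   vertex 0.1 2.5 3.5
  endloop
 endfacet
 facet normal 0.130 -0.290 -0.948
  outer loop
   vertex 1.9 1.6 1.0
   vertex 0.0 1.4 0.8
   vertex 3.7 4.7 0.3
  endloop
 endfacet
 facet normal 0.131 -0.294 -0.947
  outer loop
   vertex 1.9 1.6 1.0
   vertex 2.1 0.4 1.4
   vertex 0.0 1.4 0.8
  endloop
 endfacet
 facet normal 0.136 -0.293 -0.946
  outer loop
   vertex 1.9 1.6 1.0
   vertex 3.7 4.7 0.3
   vertex 2.1 0.4 1.4
  endloop
 endfacet
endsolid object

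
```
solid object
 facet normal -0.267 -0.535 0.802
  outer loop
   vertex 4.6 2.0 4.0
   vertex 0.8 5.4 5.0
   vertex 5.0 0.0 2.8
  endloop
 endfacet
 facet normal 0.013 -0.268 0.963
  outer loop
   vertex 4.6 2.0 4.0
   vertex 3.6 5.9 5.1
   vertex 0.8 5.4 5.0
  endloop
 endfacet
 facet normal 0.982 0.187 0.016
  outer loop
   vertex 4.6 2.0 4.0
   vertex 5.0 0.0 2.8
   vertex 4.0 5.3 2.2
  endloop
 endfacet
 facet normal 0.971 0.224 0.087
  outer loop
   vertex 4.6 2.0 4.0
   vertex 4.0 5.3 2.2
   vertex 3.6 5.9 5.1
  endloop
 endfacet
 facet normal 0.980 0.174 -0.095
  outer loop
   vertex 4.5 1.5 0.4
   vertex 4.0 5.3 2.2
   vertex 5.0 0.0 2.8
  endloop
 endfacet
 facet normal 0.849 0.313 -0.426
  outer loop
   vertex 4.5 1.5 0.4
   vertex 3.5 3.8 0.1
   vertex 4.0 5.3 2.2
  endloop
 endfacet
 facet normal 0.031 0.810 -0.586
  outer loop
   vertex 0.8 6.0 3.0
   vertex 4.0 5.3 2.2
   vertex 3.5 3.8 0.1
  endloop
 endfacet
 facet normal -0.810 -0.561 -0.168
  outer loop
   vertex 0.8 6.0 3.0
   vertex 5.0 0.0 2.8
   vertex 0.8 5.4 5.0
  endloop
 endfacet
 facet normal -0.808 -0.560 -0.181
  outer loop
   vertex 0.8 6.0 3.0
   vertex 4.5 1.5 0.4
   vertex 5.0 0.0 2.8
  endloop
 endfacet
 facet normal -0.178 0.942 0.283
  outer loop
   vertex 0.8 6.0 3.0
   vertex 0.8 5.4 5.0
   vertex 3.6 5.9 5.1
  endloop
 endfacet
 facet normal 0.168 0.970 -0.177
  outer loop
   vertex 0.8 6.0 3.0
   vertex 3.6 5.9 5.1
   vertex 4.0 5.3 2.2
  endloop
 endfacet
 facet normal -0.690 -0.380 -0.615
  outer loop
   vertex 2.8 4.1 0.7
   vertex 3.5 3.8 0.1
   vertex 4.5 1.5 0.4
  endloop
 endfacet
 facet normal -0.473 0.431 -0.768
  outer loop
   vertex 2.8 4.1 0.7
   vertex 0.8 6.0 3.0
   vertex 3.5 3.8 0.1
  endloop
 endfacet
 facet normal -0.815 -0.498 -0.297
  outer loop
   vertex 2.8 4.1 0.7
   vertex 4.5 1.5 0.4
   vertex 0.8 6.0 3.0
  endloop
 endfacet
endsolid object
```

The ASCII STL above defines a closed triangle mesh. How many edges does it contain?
21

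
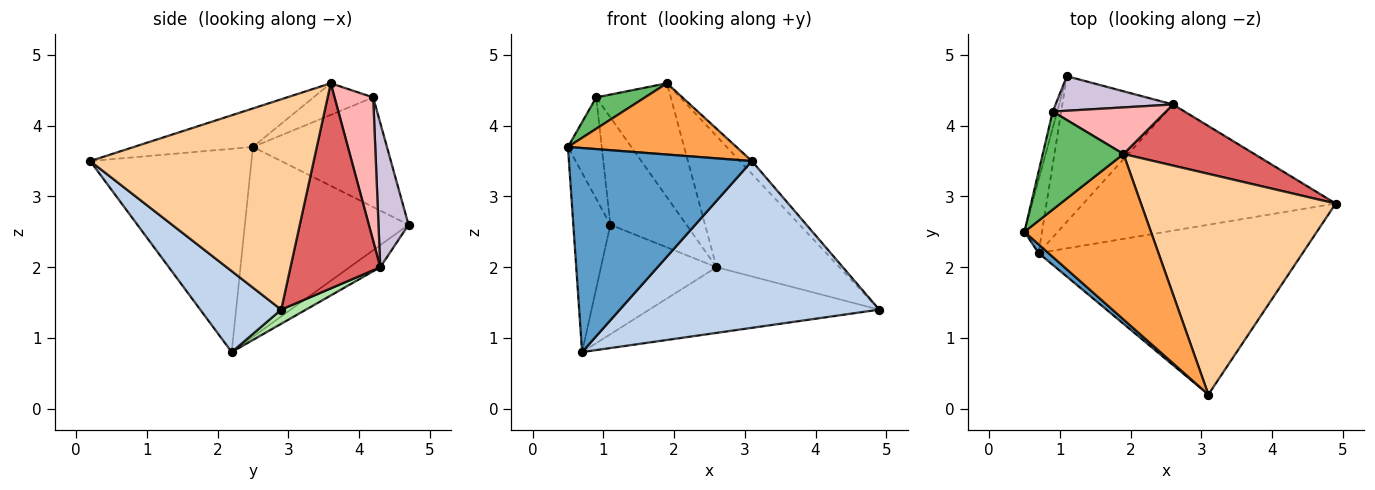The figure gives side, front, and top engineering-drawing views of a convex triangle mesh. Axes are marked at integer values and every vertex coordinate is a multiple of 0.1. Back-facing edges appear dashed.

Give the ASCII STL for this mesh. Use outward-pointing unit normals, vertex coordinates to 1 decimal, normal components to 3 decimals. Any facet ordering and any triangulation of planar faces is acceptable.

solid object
 facet normal -0.661 -0.750 0.032
  outer loop
   vertex 0.7 2.2 0.8
   vertex 3.1 0.2 3.5
   vertex 0.5 2.5 3.7
  endloop
 endfacet
 facet normal 0.214 -0.685 -0.697
  outer loop
   vertex 0.7 2.2 0.8
   vertex 4.9 2.9 1.4
   vertex 3.1 0.2 3.5
  endloop
 endfacet
 facet normal -0.269 -0.381 0.884
  outer loop
   vertex 1.9 3.6 4.6
   vertex 0.5 2.5 3.7
   vertex 3.1 0.2 3.5
  endloop
 endfacet
 facet normal 0.733 0.039 0.679
  outer loop
   vertex 1.9 3.6 4.6
   vertex 3.1 0.2 3.5
   vertex 4.9 2.9 1.4
  endloop
 endfacet
 facet normal -0.350 -0.285 0.892
  outer loop
   vertex 0.9 4.2 4.4
   vertex 0.5 2.5 3.7
   vertex 1.9 3.6 4.6
  endloop
 endfacet
 facet normal 0.050 0.461 -0.886
  outer loop
   vertex 2.6 4.3 2.0
   vertex 4.9 2.9 1.4
   vertex 0.7 2.2 0.8
  endloop
 endfacet
 facet normal 0.552 0.756 0.352
  outer loop
   vertex 2.6 4.3 2.0
   vertex 1.9 3.6 4.6
   vertex 4.9 2.9 1.4
  endloop
 endfacet
 facet normal 0.433 0.835 0.341
  outer loop
   vertex 2.6 4.3 2.0
   vertex 0.9 4.2 4.4
   vertex 1.9 3.6 4.6
  endloop
 endfacet
 facet normal -0.157 0.593 -0.789
  outer loop
   vertex 1.1 4.7 2.6
   vertex 2.6 4.3 2.0
   vertex 0.7 2.2 0.8
  endloop
 endfacet
 facet normal 0.352 0.891 0.287
  outer loop
   vertex 1.1 4.7 2.6
   vertex 0.9 4.2 4.4
   vertex 2.6 4.3 2.0
  endloop
 endfacet
 facet normal -0.971 0.220 -0.090
  outer loop
   vertex 1.1 4.7 2.6
   vertex 0.7 2.2 0.8
   vertex 0.5 2.5 3.7
  endloop
 endfacet
 facet normal -0.969 0.244 -0.040
  outer loop
   vertex 1.1 4.7 2.6
   vertex 0.5 2.5 3.7
   vertex 0.9 4.2 4.4
  endloop
 endfacet
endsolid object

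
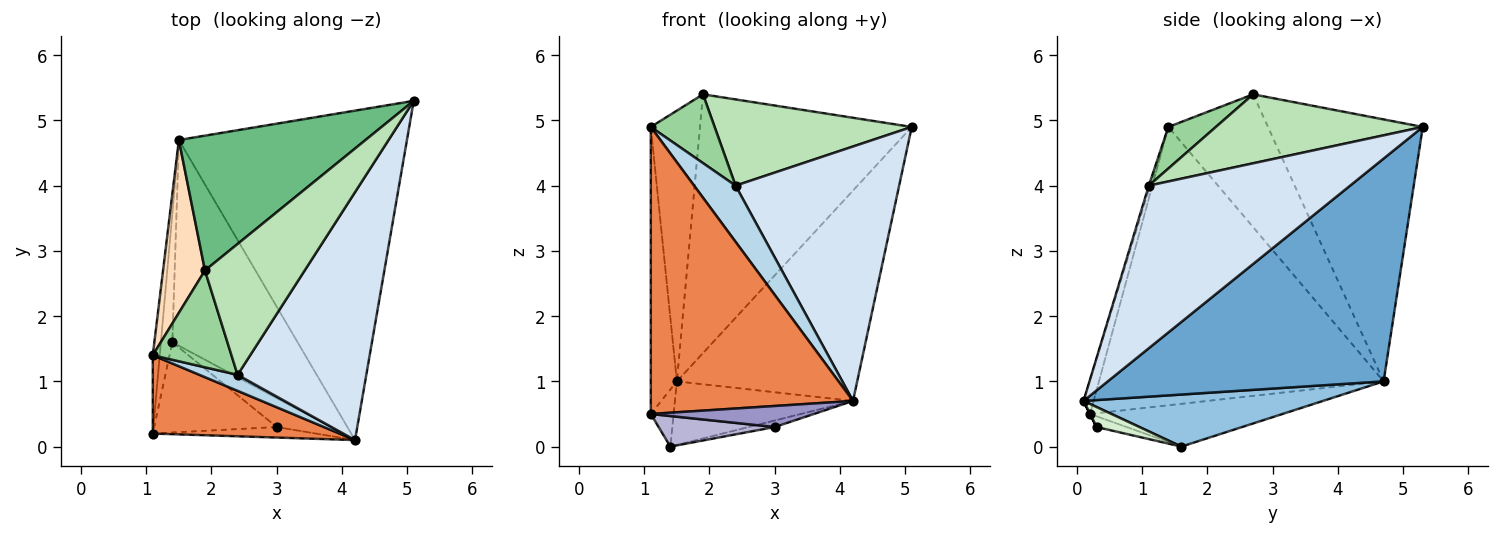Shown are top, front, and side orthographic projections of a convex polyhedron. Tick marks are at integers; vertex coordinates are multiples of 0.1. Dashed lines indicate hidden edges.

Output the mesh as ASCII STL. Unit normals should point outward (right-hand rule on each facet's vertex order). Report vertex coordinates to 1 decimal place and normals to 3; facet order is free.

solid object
 facet normal 0.636 0.416 -0.651
  outer loop
   vertex 1.5 4.7 1.0
   vertex 5.1 5.3 4.9
   vertex 4.2 0.1 0.7
  endloop
 endfacet
 facet normal 0.369 0.275 -0.888
  outer loop
   vertex 1.5 4.7 1.0
   vertex 4.2 0.1 0.7
   vertex 1.4 1.6 0.0
  endloop
 endfacet
 facet normal -0.032 -0.961 0.274
  outer loop
   vertex 2.4 1.1 4.0
   vertex 1.1 1.4 4.9
   vertex 4.2 0.1 0.7
  endloop
 endfacet
 facet normal 0.661 -0.537 0.524
  outer loop
   vertex 2.4 1.1 4.0
   vertex 4.2 0.1 0.7
   vertex 5.1 5.3 4.9
  endloop
 endfacet
 facet normal -0.048 -0.964 0.263
  outer loop
   vertex 1.1 0.2 0.5
   vertex 4.2 0.1 0.7
   vertex 1.1 1.4 4.9
  endloop
 endfacet
 facet normal -0.996 0.091 -0.025
  outer loop
   vertex 1.1 0.2 0.5
   vertex 1.1 1.4 4.9
   vertex 1.5 4.7 1.0
  endloop
 endfacet
 facet normal -0.960 0.114 -0.257
  outer loop
   vertex 1.1 0.2 0.5
   vertex 1.5 4.7 1.0
   vertex 1.4 1.6 0.0
  endloop
 endfacet
 facet normal -0.863 0.426 0.272
  outer loop
   vertex 1.9 2.7 5.4
   vertex 1.5 4.7 1.0
   vertex 1.1 1.4 4.9
  endloop
 endfacet
 facet normal -0.544 0.744 0.388
  outer loop
   vertex 1.9 2.7 5.4
   vertex 5.1 5.3 4.9
   vertex 1.5 4.7 1.0
  endloop
 endfacet
 facet normal 0.396 -0.532 0.749
  outer loop
   vertex 1.9 2.7 5.4
   vertex 1.1 1.4 4.9
   vertex 2.4 1.1 4.0
  endloop
 endfacet
 facet normal 0.500 -0.476 0.723
  outer loop
   vertex 1.9 2.7 5.4
   vertex 2.4 1.1 4.0
   vertex 5.1 5.3 4.9
  endloop
 endfacet
 facet normal 0.340 0.207 -0.917
  outer loop
   vertex 3.0 0.3 0.3
   vertex 1.4 1.6 0.0
   vertex 4.2 0.1 0.7
  endloop
 endfacet
 facet normal 0.000 -0.894 -0.447
  outer loop
   vertex 3.0 0.3 0.3
   vertex 4.2 0.1 0.7
   vertex 1.1 0.2 0.5
  endloop
 endfacet
 facet normal -0.083 -0.319 -0.944
  outer loop
   vertex 3.0 0.3 0.3
   vertex 1.1 0.2 0.5
   vertex 1.4 1.6 0.0
  endloop
 endfacet
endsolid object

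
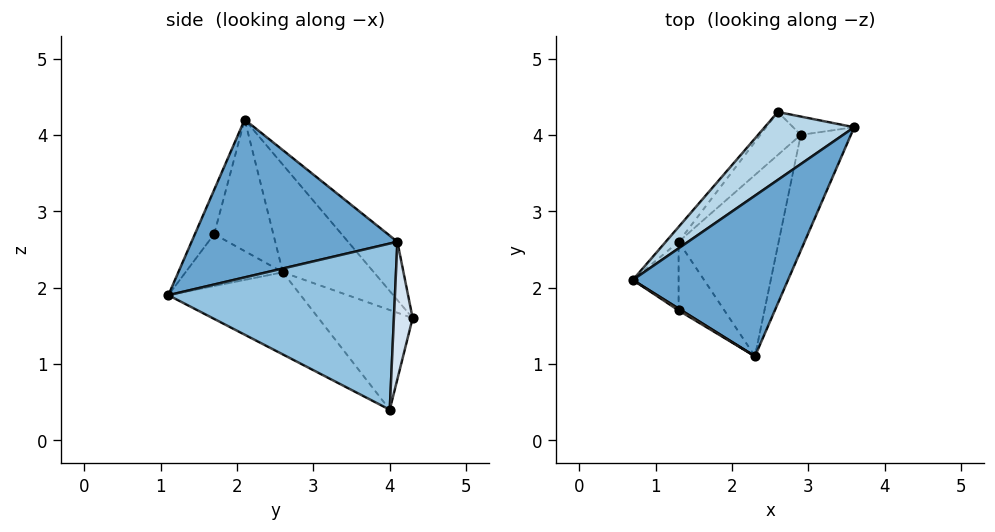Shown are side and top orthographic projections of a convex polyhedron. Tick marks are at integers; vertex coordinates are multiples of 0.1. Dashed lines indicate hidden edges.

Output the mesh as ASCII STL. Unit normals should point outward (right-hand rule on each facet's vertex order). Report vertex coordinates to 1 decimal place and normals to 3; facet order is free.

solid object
 facet normal 0.644 -0.427 0.634
  outer loop
   vertex 2.3 1.1 1.9
   vertex 3.6 4.1 2.6
   vertex 0.7 2.1 4.2
  endloop
 endfacet
 facet normal 0.904 -0.328 -0.273
  outer loop
   vertex 2.9 4.0 0.4
   vertex 3.6 4.1 2.6
   vertex 2.3 1.1 1.9
  endloop
 endfacet
 facet normal -0.308 0.825 0.473
  outer loop
   vertex 2.6 4.3 1.6
   vertex 0.7 2.1 4.2
   vertex 3.6 4.1 2.6
  endloop
 endfacet
 facet normal 0.335 0.930 -0.149
  outer loop
   vertex 2.6 4.3 1.6
   vertex 3.6 4.1 2.6
   vertex 2.9 4.0 0.4
  endloop
 endfacet
 facet normal -0.613 -0.259 -0.746
  outer loop
   vertex 1.3 2.6 2.2
   vertex 2.9 4.0 0.4
   vertex 2.3 1.1 1.9
  endloop
 endfacet
 facet normal -0.807 0.583 -0.096
  outer loop
   vertex 1.3 2.6 2.2
   vertex 0.7 2.1 4.2
   vertex 2.6 4.3 1.6
  endloop
 endfacet
 facet normal -0.803 0.499 -0.326
  outer loop
   vertex 1.3 2.6 2.2
   vertex 2.6 4.3 1.6
   vertex 2.9 4.0 0.4
  endloop
 endfacet
 facet normal -0.494 -0.869 0.034
  outer loop
   vertex 1.3 1.7 2.7
   vertex 2.3 1.1 1.9
   vertex 0.7 2.1 4.2
  endloop
 endfacet
 facet normal -0.929 -0.180 -0.324
  outer loop
   vertex 1.3 1.7 2.7
   vertex 0.7 2.1 4.2
   vertex 1.3 2.6 2.2
  endloop
 endfacet
 facet normal -0.704 -0.345 -0.621
  outer loop
   vertex 1.3 1.7 2.7
   vertex 1.3 2.6 2.2
   vertex 2.3 1.1 1.9
  endloop
 endfacet
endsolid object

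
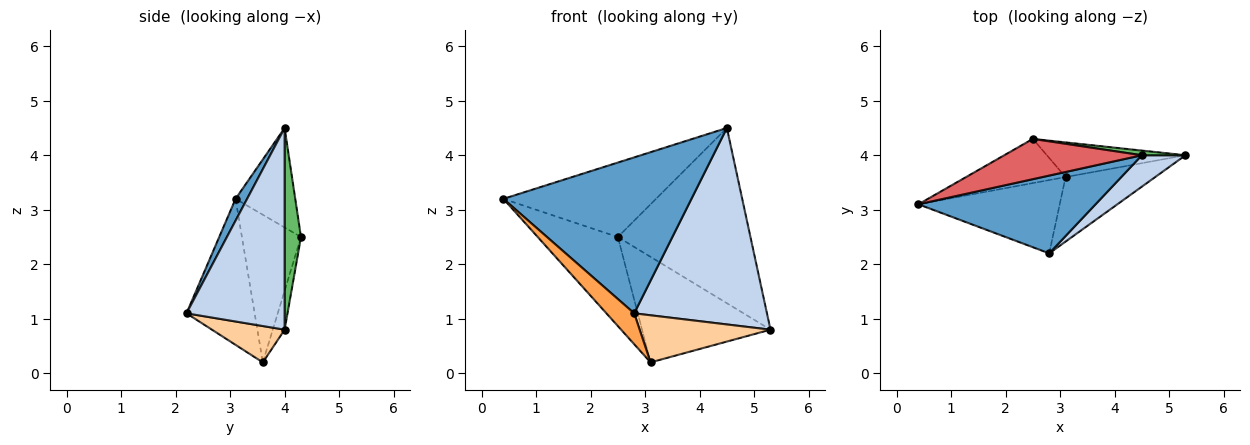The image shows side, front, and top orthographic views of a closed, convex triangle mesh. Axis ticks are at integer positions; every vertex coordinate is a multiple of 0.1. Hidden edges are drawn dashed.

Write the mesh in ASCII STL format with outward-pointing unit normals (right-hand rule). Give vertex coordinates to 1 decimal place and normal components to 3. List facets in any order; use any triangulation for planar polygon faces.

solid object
 facet normal 0.055 -0.894 0.446
  outer loop
   vertex 4.5 4.0 4.5
   vertex 0.4 3.1 3.2
   vertex 2.8 2.2 1.1
  endloop
 endfacet
 facet normal 0.590 -0.798 0.127
  outer loop
   vertex 4.5 4.0 4.5
   vertex 2.8 2.2 1.1
   vertex 5.3 4.0 0.8
  endloop
 endfacet
 facet normal -0.689 -0.281 -0.667
  outer loop
   vertex 3.1 3.6 0.2
   vertex 2.8 2.2 1.1
   vertex 0.4 3.1 3.2
  endloop
 endfacet
 facet normal 0.311 -0.560 -0.768
  outer loop
   vertex 3.1 3.6 0.2
   vertex 5.3 4.0 0.8
   vertex 2.8 2.2 1.1
  endloop
 endfacet
 facet normal 0.122 0.992 0.026
  outer loop
   vertex 2.5 4.3 2.5
   vertex 4.5 4.0 4.5
   vertex 5.3 4.0 0.8
  endloop
 endfacet
 facet normal -0.087 0.946 -0.311
  outer loop
   vertex 2.5 4.3 2.5
   vertex 5.3 4.0 0.8
   vertex 3.1 3.6 0.2
  endloop
 endfacet
 facet normal -0.325 0.832 0.450
  outer loop
   vertex 2.5 4.3 2.5
   vertex 0.4 3.1 3.2
   vertex 4.5 4.0 4.5
  endloop
 endfacet
 facet normal -0.551 0.747 -0.371
  outer loop
   vertex 2.5 4.3 2.5
   vertex 3.1 3.6 0.2
   vertex 0.4 3.1 3.2
  endloop
 endfacet
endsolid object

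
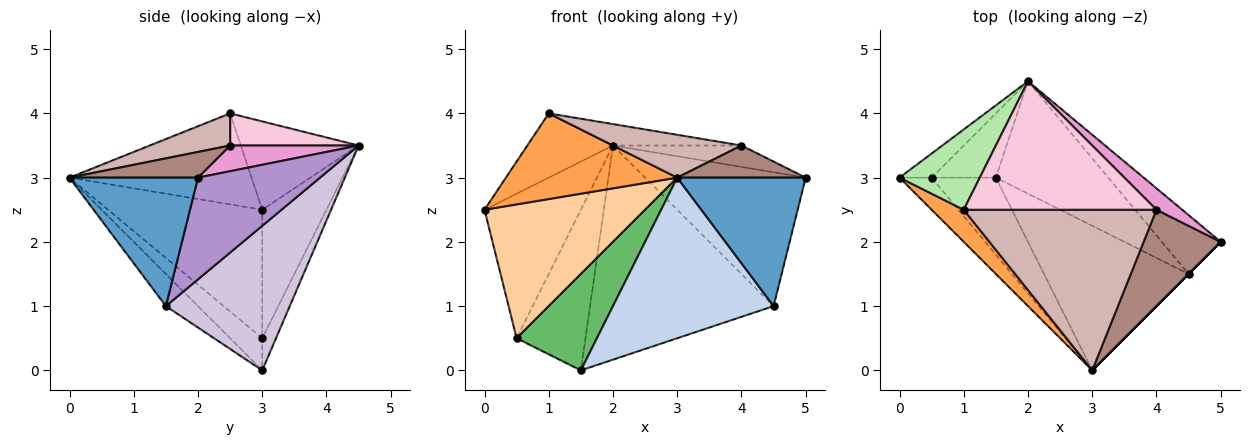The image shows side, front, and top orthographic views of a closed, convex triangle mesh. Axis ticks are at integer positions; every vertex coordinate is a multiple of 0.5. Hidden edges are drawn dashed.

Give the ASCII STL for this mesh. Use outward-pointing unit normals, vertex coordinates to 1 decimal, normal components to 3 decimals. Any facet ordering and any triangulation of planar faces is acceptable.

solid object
 facet normal 0.707 -0.707 0.000
  outer loop
   vertex 4.5 1.5 1.0
   vertex 5.0 2.0 3.0
   vertex 3.0 0.0 3.0
  endloop
 endfacet
 facet normal -0.147 -0.735 -0.662
  outer loop
   vertex 4.5 1.5 1.0
   vertex 3.0 0.0 3.0
   vertex 1.5 3.0 0.0
  endloop
 endfacet
 facet normal -0.705 -0.664 0.249
  outer loop
   vertex 1.0 2.5 4.0
   vertex 0.0 3.0 2.5
   vertex 3.0 0.0 3.0
  endloop
 endfacet
 facet normal -0.682 -0.711 -0.171
  outer loop
   vertex 0.5 3.0 0.5
   vertex 3.0 0.0 3.0
   vertex 0.0 3.0 2.5
  endloop
 endfacet
 facet normal -0.298 -0.745 -0.596
  outer loop
   vertex 0.5 3.0 0.5
   vertex 1.5 3.0 0.0
   vertex 3.0 0.0 3.0
  endloop
 endfacet
 facet normal -0.652 0.474 0.592
  outer loop
   vertex 2.0 4.5 3.5
   vertex 0.0 3.0 2.5
   vertex 1.0 2.5 4.0
  endloop
 endfacet
 facet normal -0.549 0.824 -0.137
  outer loop
   vertex 2.0 4.5 3.5
   vertex 0.5 3.0 0.5
   vertex 0.0 3.0 2.5
  endloop
 endfacet
 facet normal -0.183 0.913 -0.365
  outer loop
   vertex 2.0 4.5 3.5
   vertex 1.5 3.0 0.0
   vertex 0.5 3.0 0.5
  endloop
 endfacet
 facet normal 0.571 0.751 -0.331
  outer loop
   vertex 2.0 4.5 3.5
   vertex 5.0 2.0 3.0
   vertex 4.5 1.5 1.0
  endloop
 endfacet
 facet normal 0.513 0.760 -0.399
  outer loop
   vertex 2.0 4.5 3.5
   vertex 4.5 1.5 1.0
   vertex 1.5 3.0 0.0
  endloop
 endfacet
 facet normal 0.302 -0.302 0.905
  outer loop
   vertex 4.0 2.5 3.5
   vertex 3.0 0.0 3.0
   vertex 5.0 2.0 3.0
  endloop
 endfacet
 facet normal 0.159 -0.254 0.954
  outer loop
   vertex 4.0 2.5 3.5
   vertex 1.0 2.5 4.0
   vertex 3.0 0.0 3.0
  endloop
 endfacet
 facet normal 0.577 0.577 0.577
  outer loop
   vertex 4.0 2.5 3.5
   vertex 5.0 2.0 3.0
   vertex 2.0 4.5 3.5
  endloop
 endfacet
 facet normal 0.162 0.162 0.973
  outer loop
   vertex 4.0 2.5 3.5
   vertex 2.0 4.5 3.5
   vertex 1.0 2.5 4.0
  endloop
 endfacet
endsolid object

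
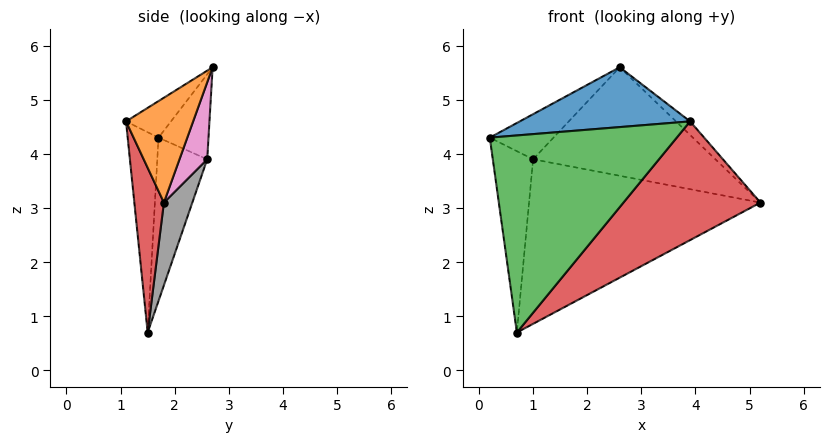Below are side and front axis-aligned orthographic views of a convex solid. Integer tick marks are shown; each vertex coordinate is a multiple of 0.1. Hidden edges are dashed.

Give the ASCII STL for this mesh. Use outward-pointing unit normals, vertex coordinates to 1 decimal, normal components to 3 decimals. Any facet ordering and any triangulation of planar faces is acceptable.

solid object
 facet normal -0.162 -0.614 0.772
  outer loop
   vertex 3.9 1.1 4.6
   vertex 2.6 2.7 5.6
   vertex 0.2 1.7 4.3
  endloop
 endfacet
 facet normal 0.712 0.149 0.686
  outer loop
   vertex 3.9 1.1 4.6
   vertex 5.2 1.8 3.1
   vertex 2.6 2.7 5.6
  endloop
 endfacet
 facet normal -0.163 -0.986 0.032
  outer loop
   vertex 3.9 1.1 4.6
   vertex 0.2 1.7 4.3
   vertex 0.7 1.5 0.7
  endloop
 endfacet
 facet normal 0.203 -0.943 -0.264
  outer loop
   vertex 3.9 1.1 4.6
   vertex 0.7 1.5 0.7
   vertex 5.2 1.8 3.1
  endloop
 endfacet
 facet normal -0.544 0.694 0.472
  outer loop
   vertex 1.0 2.6 3.9
   vertex 0.2 1.7 4.3
   vertex 2.6 2.7 5.6
  endloop
 endfacet
 facet normal -0.770 0.622 -0.142
  outer loop
   vertex 1.0 2.6 3.9
   vertex 0.7 1.5 0.7
   vertex 0.2 1.7 4.3
  endloop
 endfacet
 facet normal 0.147 0.970 -0.196
  outer loop
   vertex 1.0 2.6 3.9
   vertex 2.6 2.7 5.6
   vertex 5.2 1.8 3.1
  endloop
 endfacet
 facet normal 0.115 0.936 -0.333
  outer loop
   vertex 1.0 2.6 3.9
   vertex 5.2 1.8 3.1
   vertex 0.7 1.5 0.7
  endloop
 endfacet
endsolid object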